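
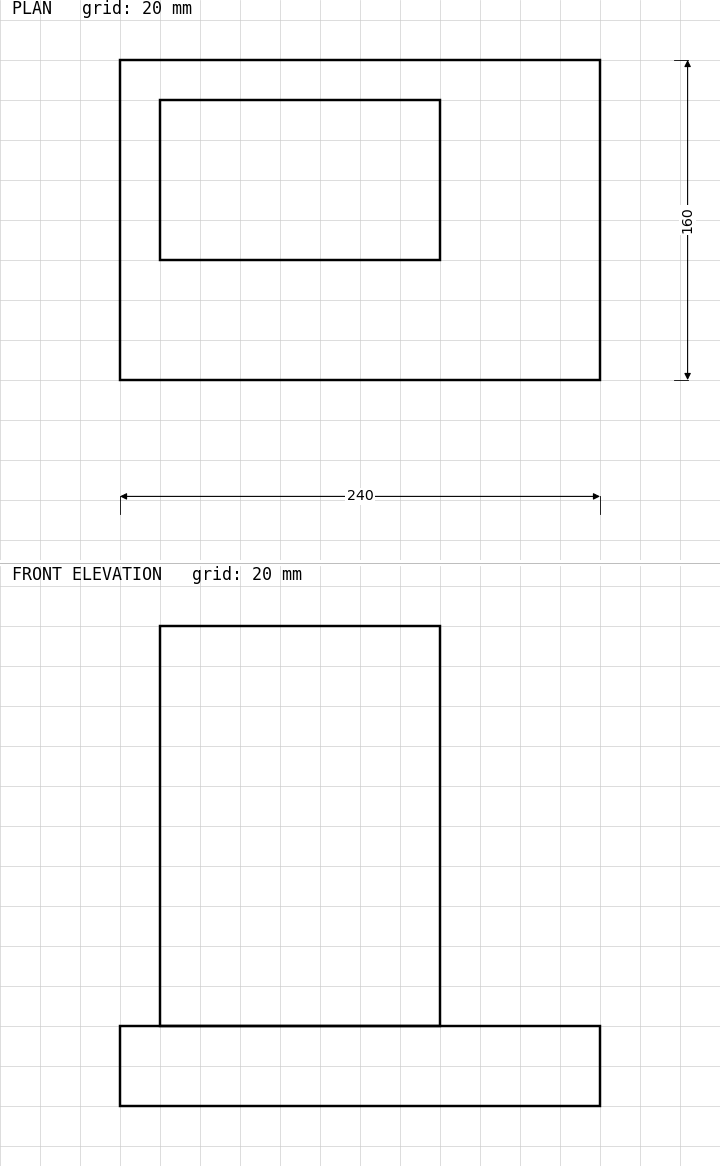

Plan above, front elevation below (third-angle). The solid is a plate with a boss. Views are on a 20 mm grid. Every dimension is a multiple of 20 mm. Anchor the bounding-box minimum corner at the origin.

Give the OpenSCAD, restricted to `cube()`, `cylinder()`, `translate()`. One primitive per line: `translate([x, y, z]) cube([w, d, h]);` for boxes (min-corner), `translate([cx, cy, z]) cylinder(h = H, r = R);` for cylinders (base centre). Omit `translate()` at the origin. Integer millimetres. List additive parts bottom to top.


cube([240, 160, 40]);
translate([20, 60, 40]) cube([140, 80, 200]);


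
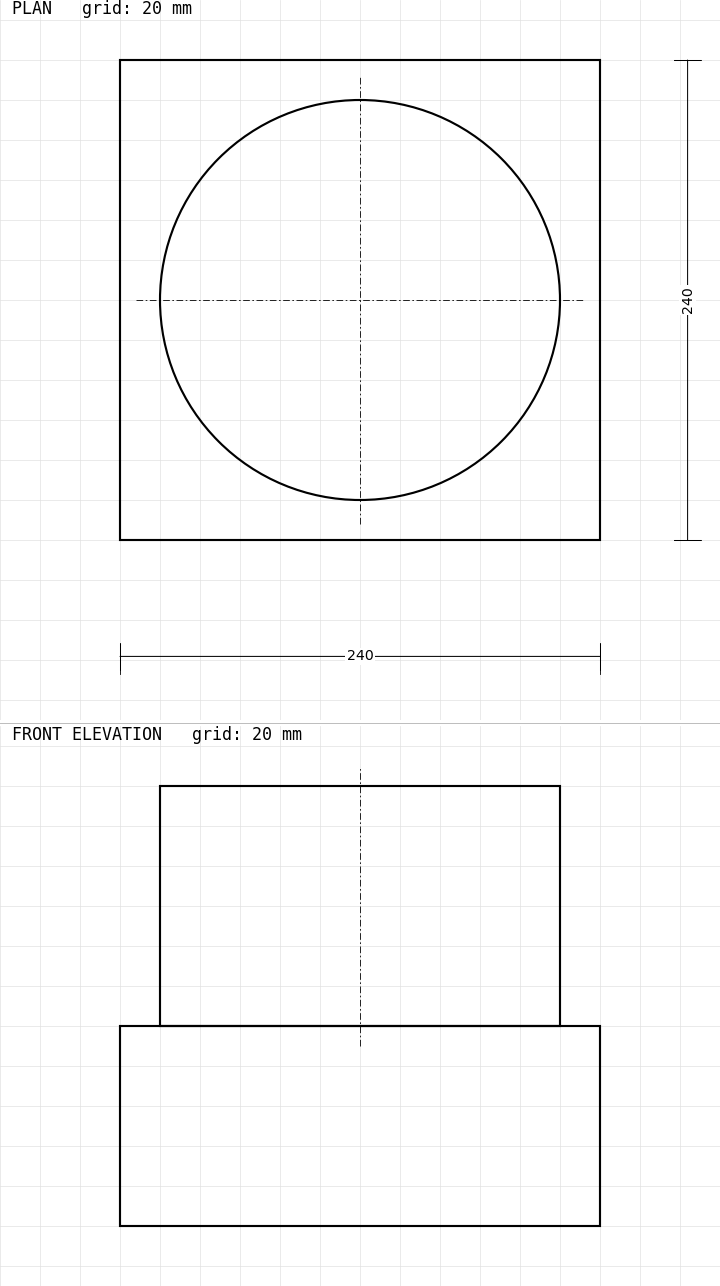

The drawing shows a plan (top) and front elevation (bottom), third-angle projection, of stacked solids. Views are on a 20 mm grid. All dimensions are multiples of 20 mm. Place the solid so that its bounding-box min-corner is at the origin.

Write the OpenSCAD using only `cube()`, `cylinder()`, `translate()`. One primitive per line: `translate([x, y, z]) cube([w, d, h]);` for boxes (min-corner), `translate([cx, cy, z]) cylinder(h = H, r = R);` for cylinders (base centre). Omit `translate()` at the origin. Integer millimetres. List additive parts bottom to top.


cube([240, 240, 100]);
translate([120, 120, 100]) cylinder(h = 120, r = 100);


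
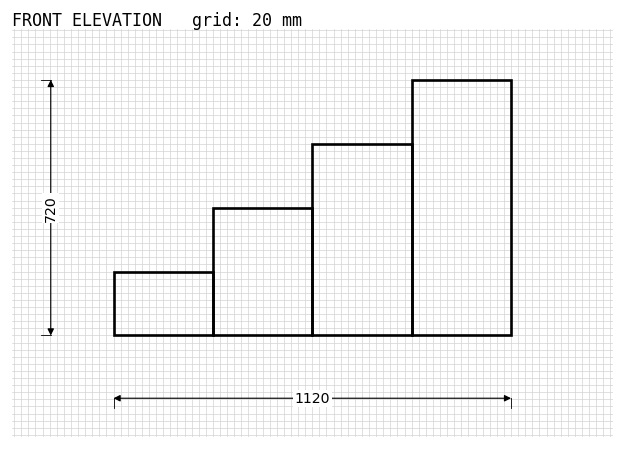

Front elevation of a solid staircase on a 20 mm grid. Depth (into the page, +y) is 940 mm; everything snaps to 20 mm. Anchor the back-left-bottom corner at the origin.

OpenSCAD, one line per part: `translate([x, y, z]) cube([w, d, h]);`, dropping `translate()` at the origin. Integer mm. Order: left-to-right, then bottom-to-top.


cube([280, 940, 180]);
translate([280, 0, 0]) cube([280, 940, 360]);
translate([560, 0, 0]) cube([280, 940, 540]);
translate([840, 0, 0]) cube([280, 940, 720]);


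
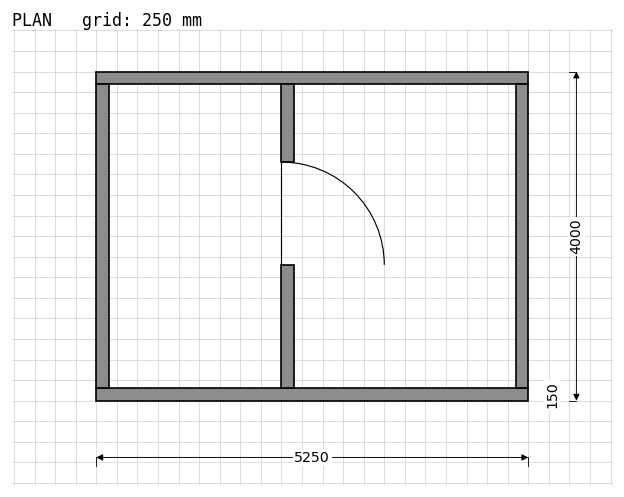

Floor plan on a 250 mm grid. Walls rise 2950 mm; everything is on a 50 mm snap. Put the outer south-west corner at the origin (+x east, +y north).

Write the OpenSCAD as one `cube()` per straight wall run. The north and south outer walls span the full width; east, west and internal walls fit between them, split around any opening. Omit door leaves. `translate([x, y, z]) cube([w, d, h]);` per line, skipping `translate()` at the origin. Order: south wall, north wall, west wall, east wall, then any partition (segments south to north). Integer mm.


cube([5250, 150, 2950]);
translate([0, 3850, 0]) cube([5250, 150, 2950]);
translate([0, 150, 0]) cube([150, 3700, 2950]);
translate([5100, 150, 0]) cube([150, 3700, 2950]);
translate([2250, 150, 0]) cube([150, 1500, 2950]);
translate([2250, 2900, 0]) cube([150, 950, 2950]);


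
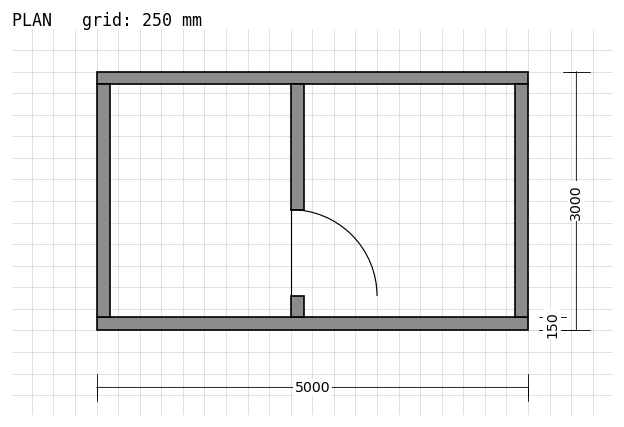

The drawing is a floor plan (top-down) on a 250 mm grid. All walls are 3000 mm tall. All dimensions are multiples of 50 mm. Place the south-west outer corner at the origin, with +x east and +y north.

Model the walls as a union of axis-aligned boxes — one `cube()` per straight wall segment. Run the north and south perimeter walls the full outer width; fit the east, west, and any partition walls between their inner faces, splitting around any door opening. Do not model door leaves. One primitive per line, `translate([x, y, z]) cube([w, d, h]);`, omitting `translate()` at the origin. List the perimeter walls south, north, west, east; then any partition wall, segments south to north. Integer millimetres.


cube([5000, 150, 3000]);
translate([0, 2850, 0]) cube([5000, 150, 3000]);
translate([0, 150, 0]) cube([150, 2700, 3000]);
translate([4850, 150, 0]) cube([150, 2700, 3000]);
translate([2250, 150, 0]) cube([150, 250, 3000]);
translate([2250, 1400, 0]) cube([150, 1450, 3000]);


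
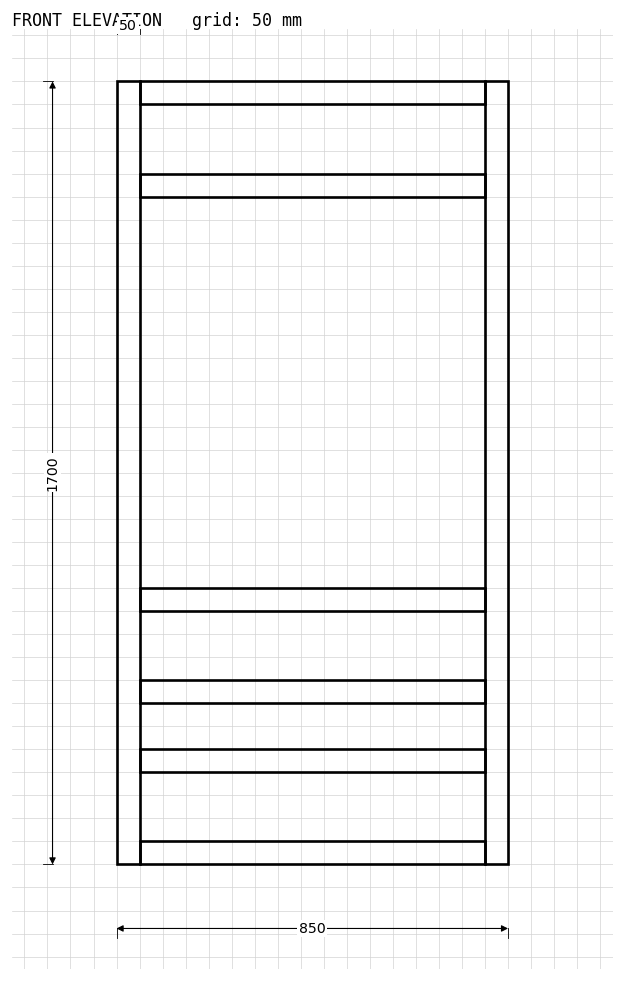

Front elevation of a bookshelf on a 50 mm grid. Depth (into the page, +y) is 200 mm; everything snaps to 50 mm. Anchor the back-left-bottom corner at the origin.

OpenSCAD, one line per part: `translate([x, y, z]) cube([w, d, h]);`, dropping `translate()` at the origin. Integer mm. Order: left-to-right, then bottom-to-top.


cube([50, 200, 1700]);
translate([50, 0, 0]) cube([750, 200, 50]);
translate([50, 0, 200]) cube([750, 200, 50]);
translate([50, 0, 350]) cube([750, 200, 50]);
translate([50, 0, 550]) cube([750, 200, 50]);
translate([50, 0, 1450]) cube([750, 200, 50]);
translate([50, 0, 1650]) cube([750, 200, 50]);
translate([800, 0, 0]) cube([50, 200, 1700]);


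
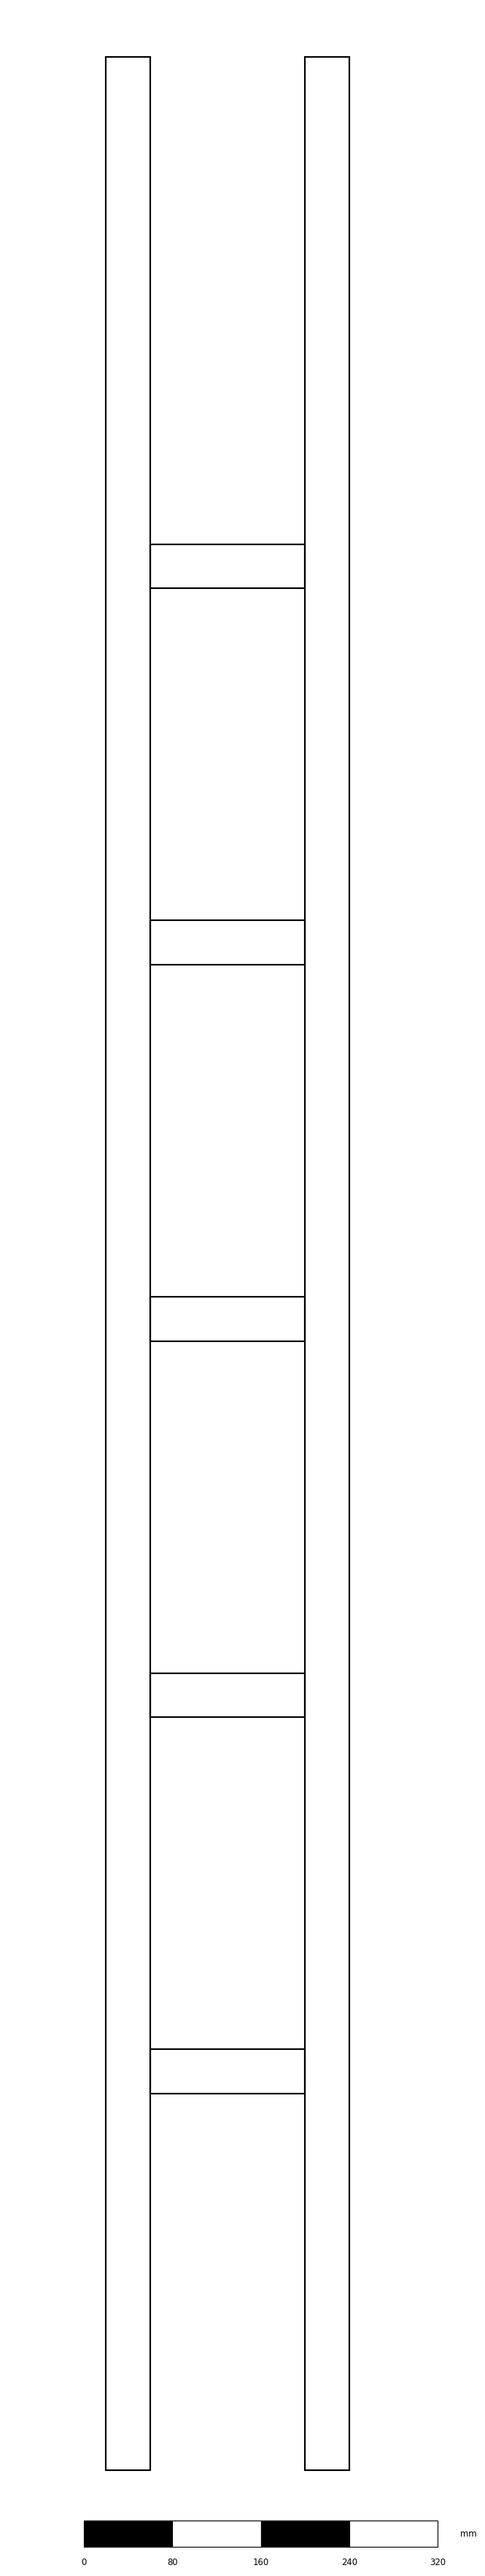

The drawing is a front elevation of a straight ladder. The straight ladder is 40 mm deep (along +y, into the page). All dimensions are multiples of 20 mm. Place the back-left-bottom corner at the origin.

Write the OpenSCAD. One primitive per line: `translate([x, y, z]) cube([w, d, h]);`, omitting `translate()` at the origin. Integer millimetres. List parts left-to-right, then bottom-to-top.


cube([40, 40, 2180]);
translate([40, 0, 340]) cube([140, 40, 40]);
translate([40, 0, 680]) cube([140, 40, 40]);
translate([40, 0, 1020]) cube([140, 40, 40]);
translate([40, 0, 1360]) cube([140, 40, 40]);
translate([40, 0, 1700]) cube([140, 40, 40]);
translate([180, 0, 0]) cube([40, 40, 2180]);


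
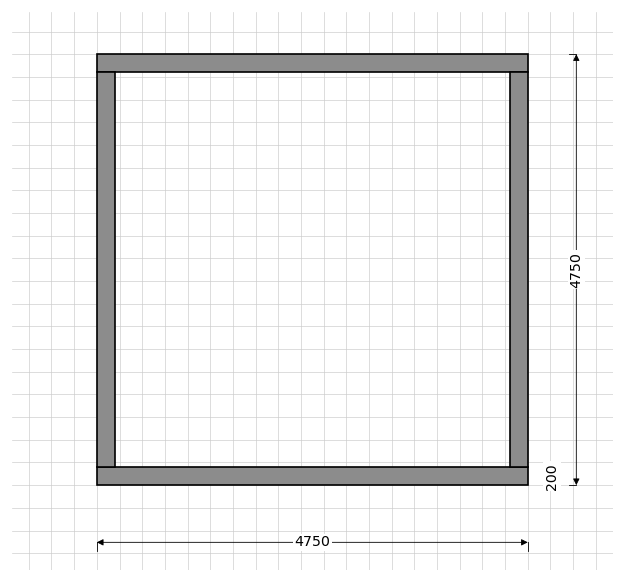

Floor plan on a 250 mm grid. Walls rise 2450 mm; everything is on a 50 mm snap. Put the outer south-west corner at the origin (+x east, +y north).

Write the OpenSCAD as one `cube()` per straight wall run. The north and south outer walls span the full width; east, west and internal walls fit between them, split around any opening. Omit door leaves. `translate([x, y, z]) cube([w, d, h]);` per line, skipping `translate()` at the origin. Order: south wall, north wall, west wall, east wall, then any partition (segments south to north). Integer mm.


cube([4750, 200, 2450]);
translate([0, 4550, 0]) cube([4750, 200, 2450]);
translate([0, 200, 0]) cube([200, 4350, 2450]);
translate([4550, 200, 0]) cube([200, 4350, 2450]);


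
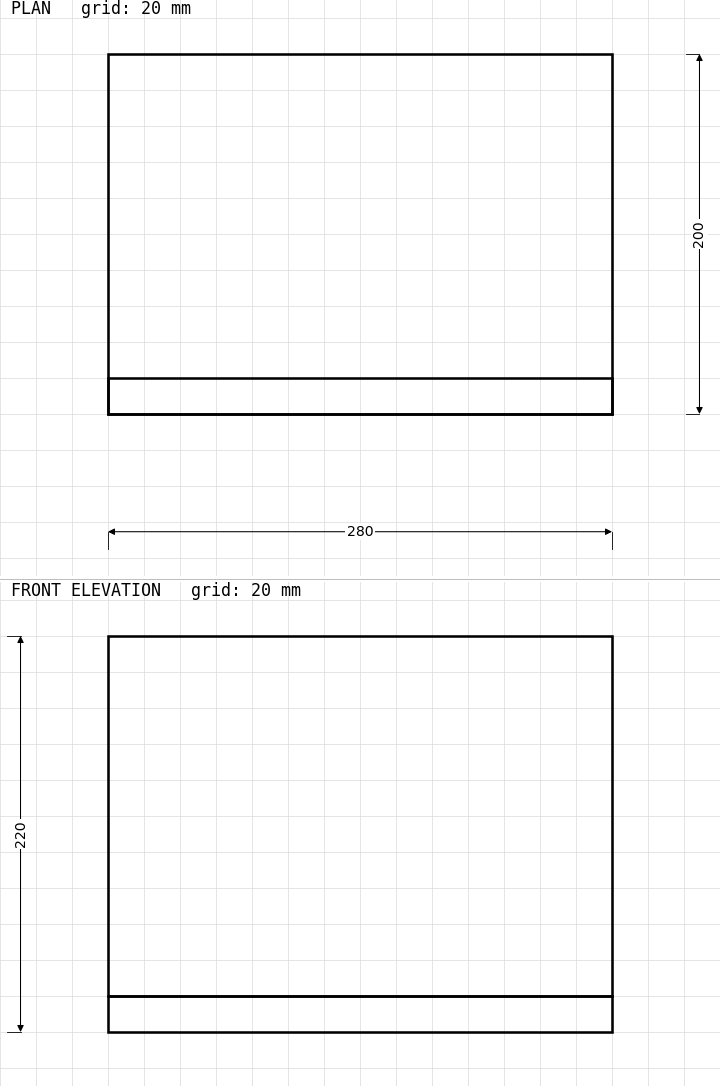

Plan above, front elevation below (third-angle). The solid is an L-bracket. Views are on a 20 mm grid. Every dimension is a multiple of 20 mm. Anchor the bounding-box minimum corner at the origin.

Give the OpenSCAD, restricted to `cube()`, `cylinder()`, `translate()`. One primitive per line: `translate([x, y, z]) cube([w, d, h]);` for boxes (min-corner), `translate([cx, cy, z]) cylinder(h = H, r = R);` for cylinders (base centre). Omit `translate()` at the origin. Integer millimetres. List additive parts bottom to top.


cube([280, 200, 20]);
translate([0, 0, 20]) cube([280, 20, 200]);


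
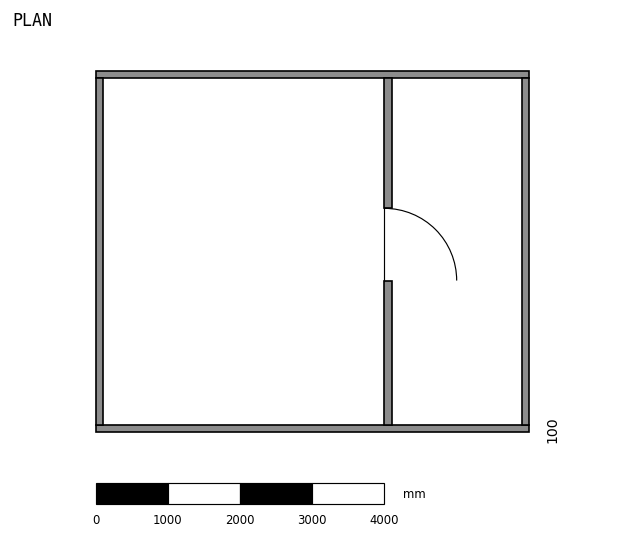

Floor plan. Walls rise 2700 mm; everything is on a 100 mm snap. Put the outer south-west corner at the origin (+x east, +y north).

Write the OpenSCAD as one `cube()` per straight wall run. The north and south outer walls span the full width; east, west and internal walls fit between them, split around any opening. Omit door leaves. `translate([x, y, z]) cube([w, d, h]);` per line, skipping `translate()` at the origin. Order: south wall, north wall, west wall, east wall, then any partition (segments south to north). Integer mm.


cube([6000, 100, 2700]);
translate([0, 4900, 0]) cube([6000, 100, 2700]);
translate([0, 100, 0]) cube([100, 4800, 2700]);
translate([5900, 100, 0]) cube([100, 4800, 2700]);
translate([4000, 100, 0]) cube([100, 2000, 2700]);
translate([4000, 3100, 0]) cube([100, 1800, 2700]);


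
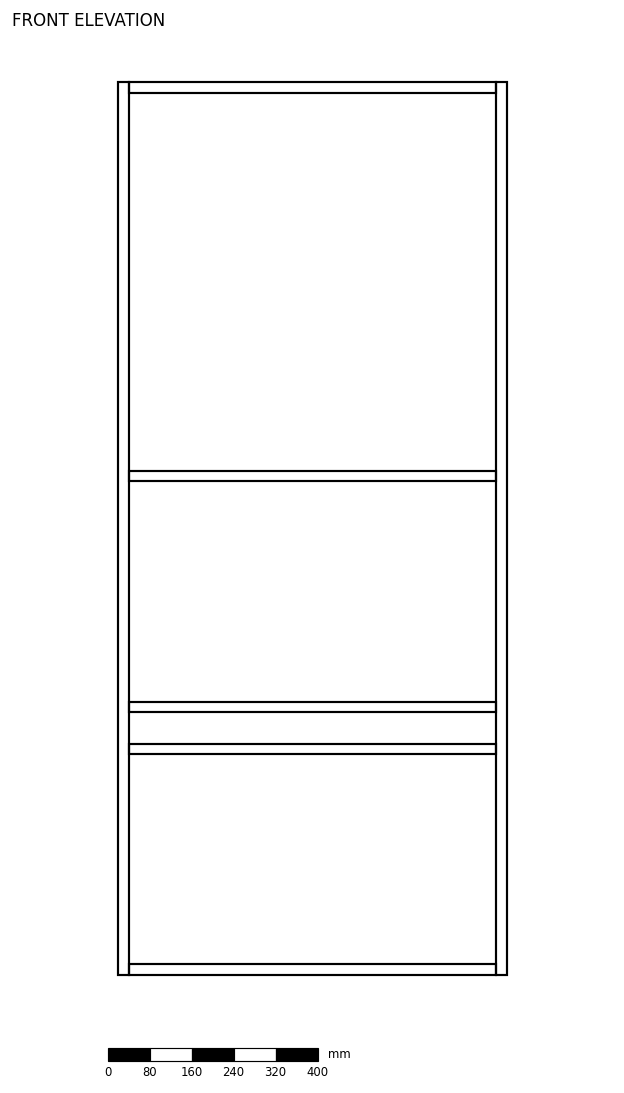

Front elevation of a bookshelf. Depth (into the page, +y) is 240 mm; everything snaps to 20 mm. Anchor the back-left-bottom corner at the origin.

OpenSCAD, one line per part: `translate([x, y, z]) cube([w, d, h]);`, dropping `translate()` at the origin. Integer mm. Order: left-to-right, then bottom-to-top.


cube([20, 240, 1700]);
translate([20, 0, 0]) cube([700, 240, 20]);
translate([20, 0, 420]) cube([700, 240, 20]);
translate([20, 0, 500]) cube([700, 240, 20]);
translate([20, 0, 940]) cube([700, 240, 20]);
translate([20, 0, 1680]) cube([700, 240, 20]);
translate([720, 0, 0]) cube([20, 240, 1700]);


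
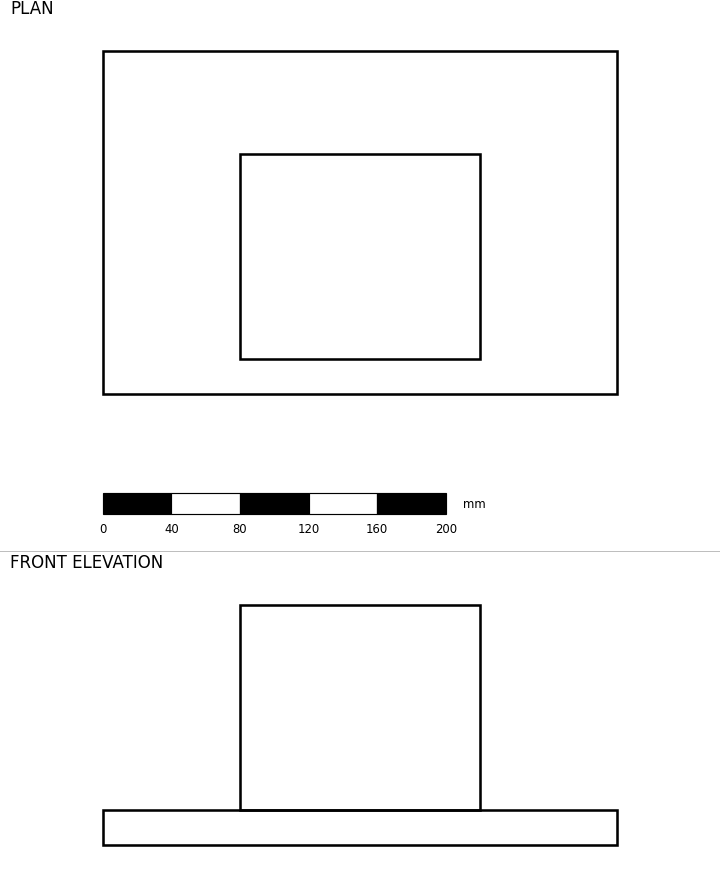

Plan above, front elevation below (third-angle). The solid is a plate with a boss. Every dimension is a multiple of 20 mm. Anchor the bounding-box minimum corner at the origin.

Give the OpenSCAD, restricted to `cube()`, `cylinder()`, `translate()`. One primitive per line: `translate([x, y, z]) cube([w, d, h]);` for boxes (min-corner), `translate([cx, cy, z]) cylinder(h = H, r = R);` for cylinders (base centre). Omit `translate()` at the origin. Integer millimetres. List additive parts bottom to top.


cube([300, 200, 20]);
translate([80, 20, 20]) cube([140, 120, 120]);


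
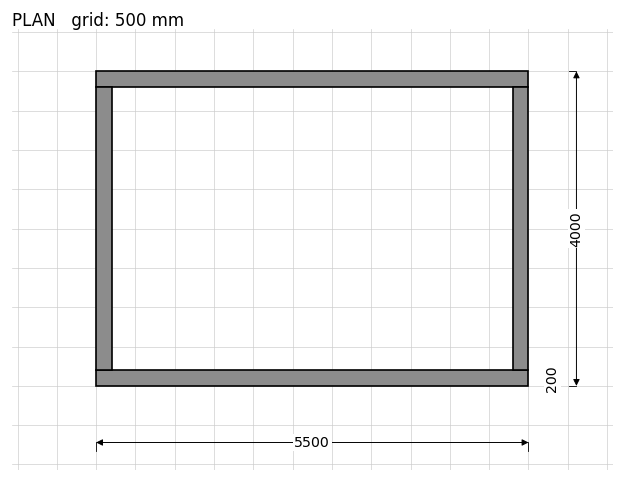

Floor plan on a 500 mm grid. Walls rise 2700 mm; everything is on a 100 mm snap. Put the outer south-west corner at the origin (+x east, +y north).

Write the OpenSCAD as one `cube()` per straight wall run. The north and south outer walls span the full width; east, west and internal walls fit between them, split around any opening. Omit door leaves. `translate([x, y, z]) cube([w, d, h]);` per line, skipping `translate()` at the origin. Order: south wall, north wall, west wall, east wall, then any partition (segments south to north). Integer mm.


cube([5500, 200, 2700]);
translate([0, 3800, 0]) cube([5500, 200, 2700]);
translate([0, 200, 0]) cube([200, 3600, 2700]);
translate([5300, 200, 0]) cube([200, 3600, 2700]);


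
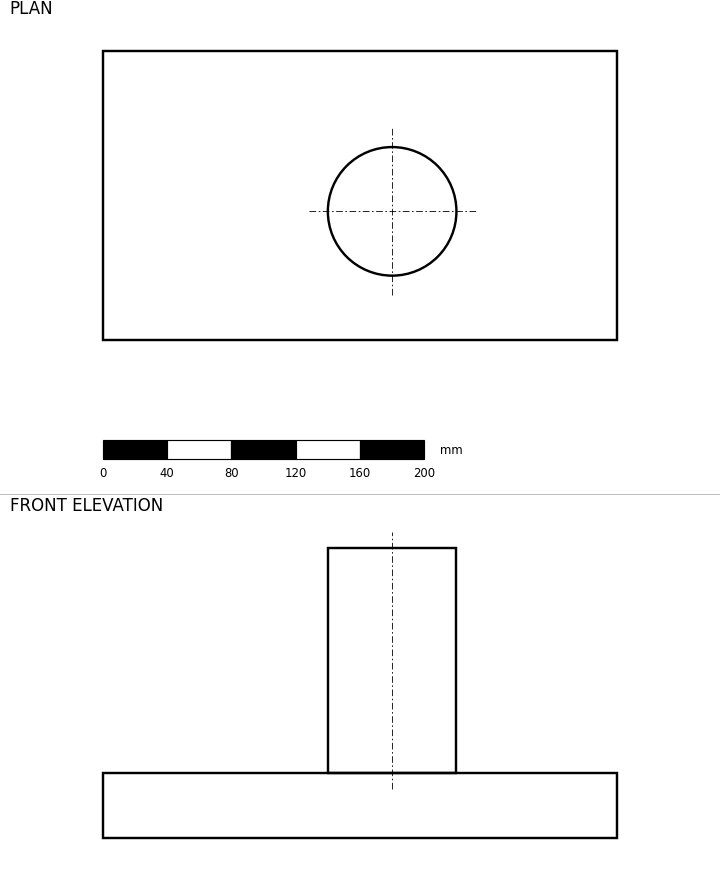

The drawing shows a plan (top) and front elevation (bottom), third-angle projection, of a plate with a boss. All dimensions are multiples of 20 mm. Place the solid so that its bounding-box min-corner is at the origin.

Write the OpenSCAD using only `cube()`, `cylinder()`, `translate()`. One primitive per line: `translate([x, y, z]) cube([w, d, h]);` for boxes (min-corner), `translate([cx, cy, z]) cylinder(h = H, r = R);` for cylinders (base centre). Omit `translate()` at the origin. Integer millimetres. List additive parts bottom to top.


cube([320, 180, 40]);
translate([180, 80, 40]) cylinder(h = 140, r = 40);


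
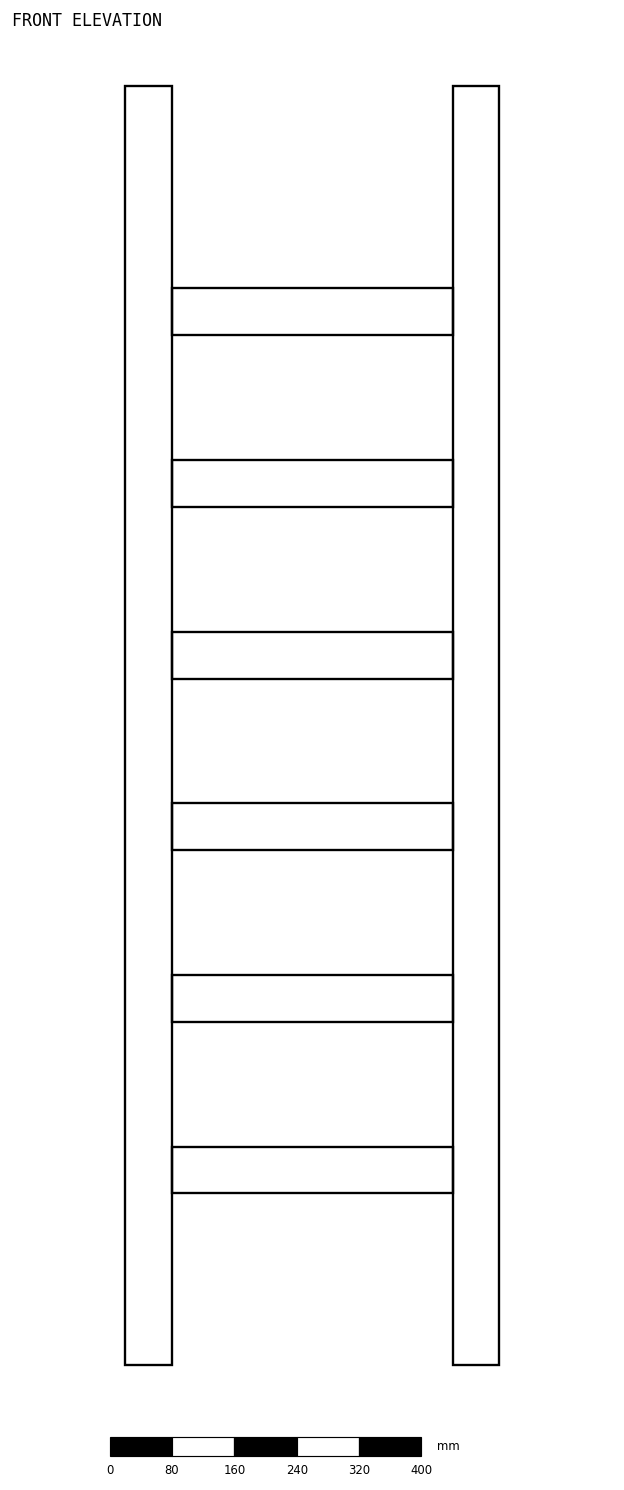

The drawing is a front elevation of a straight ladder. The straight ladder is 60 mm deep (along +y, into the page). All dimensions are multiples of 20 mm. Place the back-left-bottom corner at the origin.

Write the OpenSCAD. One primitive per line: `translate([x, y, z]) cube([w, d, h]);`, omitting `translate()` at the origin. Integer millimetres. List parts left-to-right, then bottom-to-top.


cube([60, 60, 1640]);
translate([60, 0, 220]) cube([360, 60, 60]);
translate([60, 0, 440]) cube([360, 60, 60]);
translate([60, 0, 660]) cube([360, 60, 60]);
translate([60, 0, 880]) cube([360, 60, 60]);
translate([60, 0, 1100]) cube([360, 60, 60]);
translate([60, 0, 1320]) cube([360, 60, 60]);
translate([420, 0, 0]) cube([60, 60, 1640]);


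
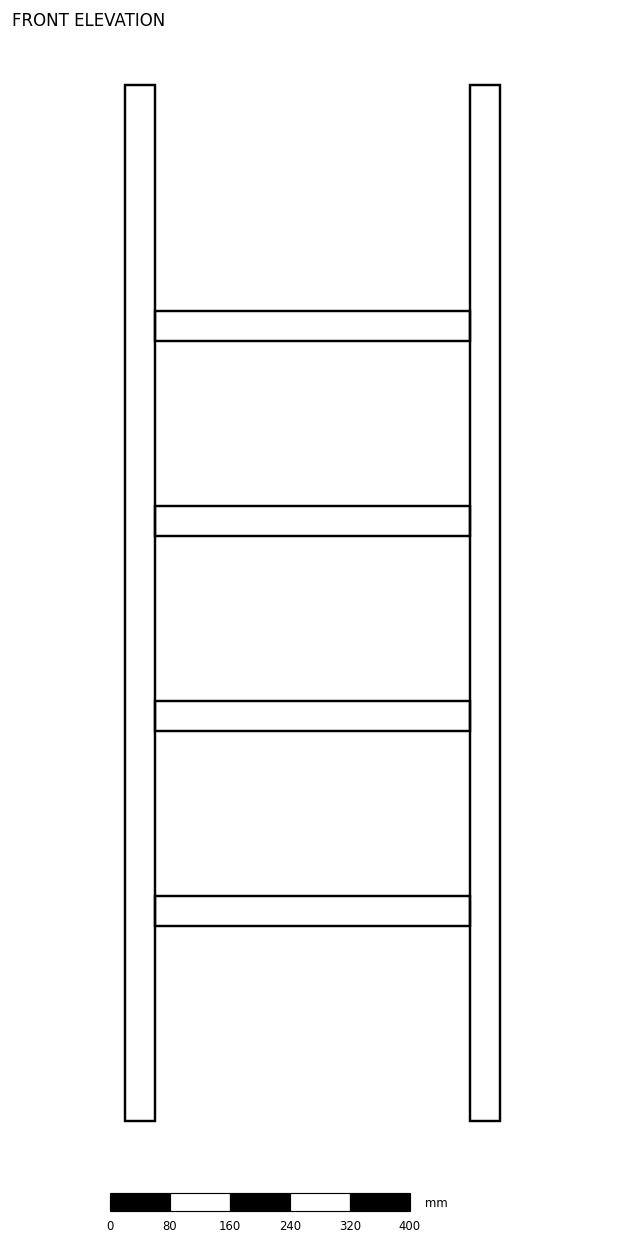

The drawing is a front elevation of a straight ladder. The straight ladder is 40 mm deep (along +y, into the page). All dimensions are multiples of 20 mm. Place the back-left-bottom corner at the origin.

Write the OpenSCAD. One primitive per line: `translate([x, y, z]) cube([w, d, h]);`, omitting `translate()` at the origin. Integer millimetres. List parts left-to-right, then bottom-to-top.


cube([40, 40, 1380]);
translate([40, 0, 260]) cube([420, 40, 40]);
translate([40, 0, 520]) cube([420, 40, 40]);
translate([40, 0, 780]) cube([420, 40, 40]);
translate([40, 0, 1040]) cube([420, 40, 40]);
translate([460, 0, 0]) cube([40, 40, 1380]);


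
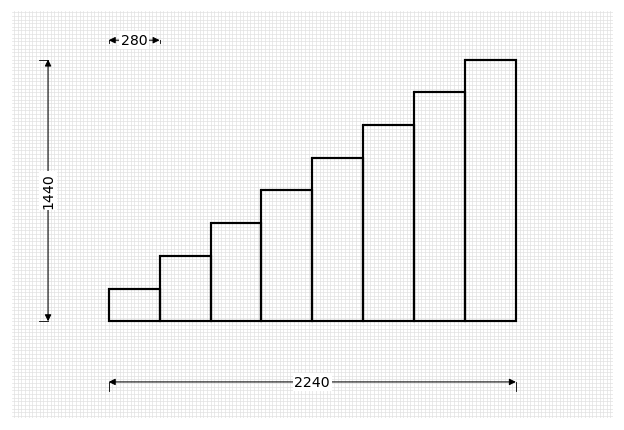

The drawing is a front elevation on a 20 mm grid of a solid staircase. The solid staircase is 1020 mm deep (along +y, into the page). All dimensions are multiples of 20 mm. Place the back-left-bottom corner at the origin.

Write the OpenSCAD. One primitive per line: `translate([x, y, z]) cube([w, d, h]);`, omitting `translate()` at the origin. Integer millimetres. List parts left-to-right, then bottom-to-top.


cube([280, 1020, 180]);
translate([280, 0, 0]) cube([280, 1020, 360]);
translate([560, 0, 0]) cube([280, 1020, 540]);
translate([840, 0, 0]) cube([280, 1020, 720]);
translate([1120, 0, 0]) cube([280, 1020, 900]);
translate([1400, 0, 0]) cube([280, 1020, 1080]);
translate([1680, 0, 0]) cube([280, 1020, 1260]);
translate([1960, 0, 0]) cube([280, 1020, 1440]);


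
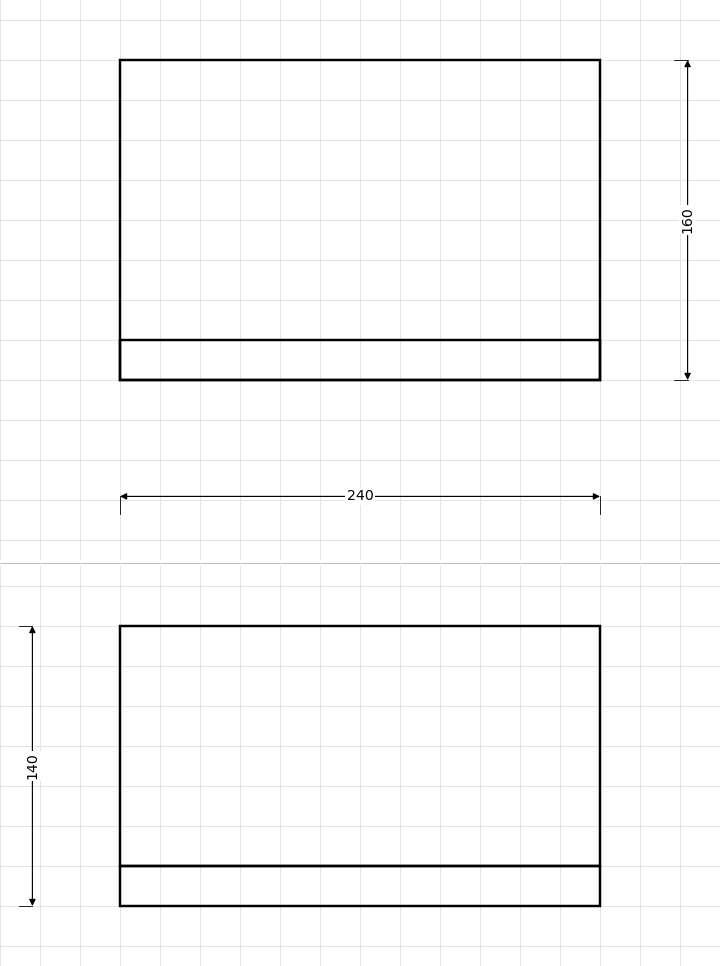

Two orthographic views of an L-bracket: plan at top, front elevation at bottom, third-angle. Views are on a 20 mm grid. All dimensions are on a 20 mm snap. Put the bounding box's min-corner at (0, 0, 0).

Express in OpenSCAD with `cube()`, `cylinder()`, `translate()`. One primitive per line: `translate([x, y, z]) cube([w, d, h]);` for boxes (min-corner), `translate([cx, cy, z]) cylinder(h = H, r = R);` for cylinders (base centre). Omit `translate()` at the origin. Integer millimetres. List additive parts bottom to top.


cube([240, 160, 20]);
translate([0, 0, 20]) cube([240, 20, 120]);


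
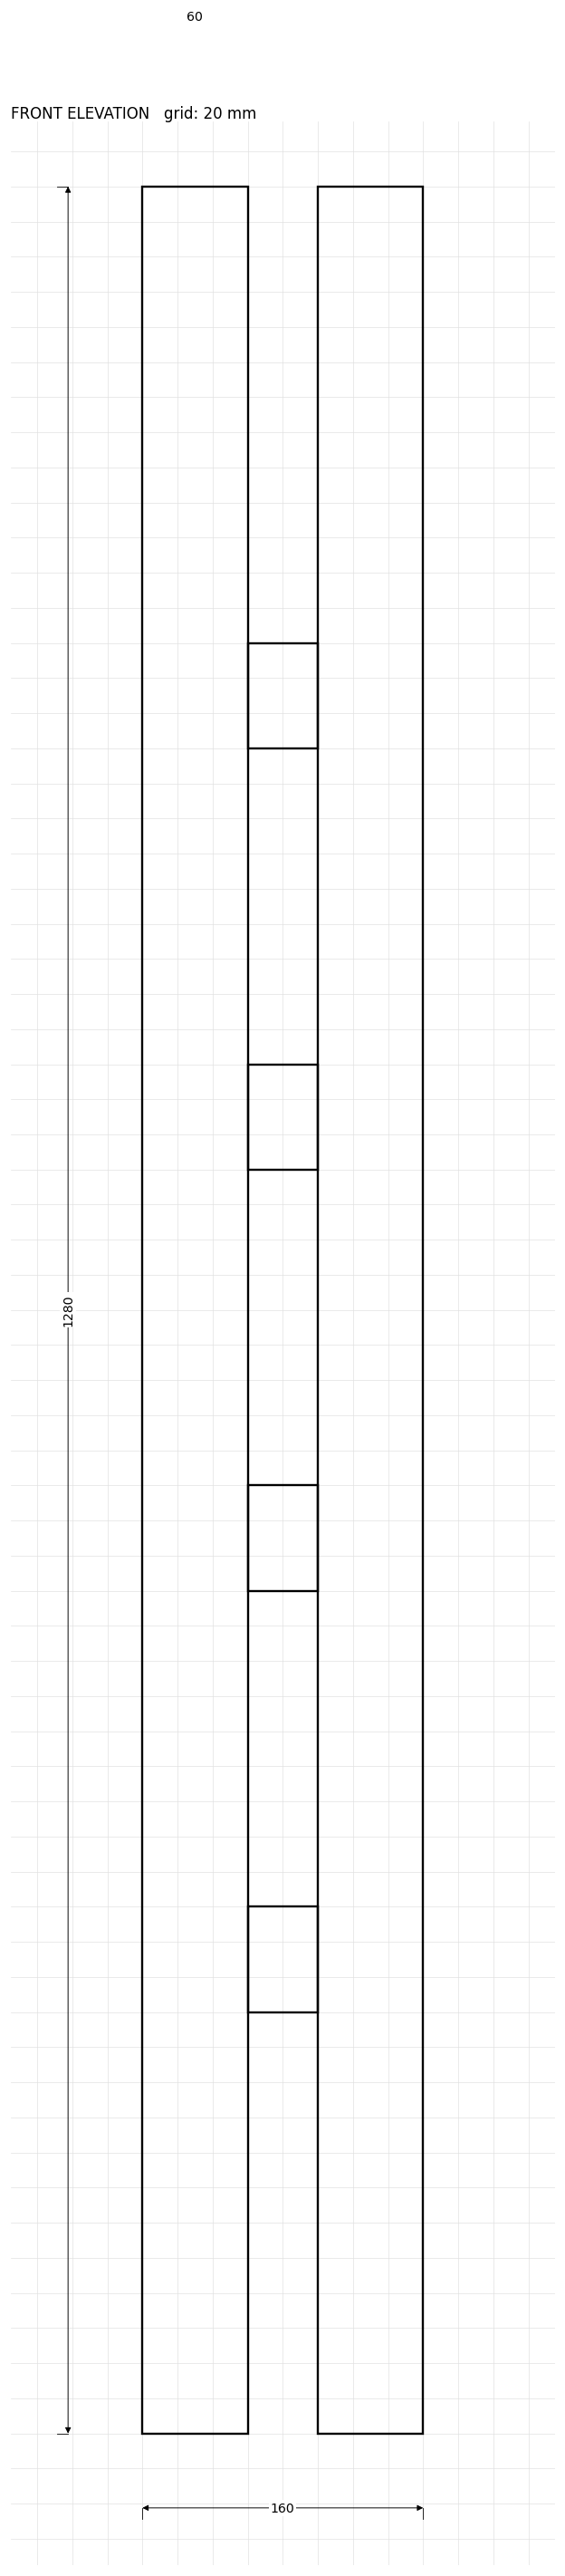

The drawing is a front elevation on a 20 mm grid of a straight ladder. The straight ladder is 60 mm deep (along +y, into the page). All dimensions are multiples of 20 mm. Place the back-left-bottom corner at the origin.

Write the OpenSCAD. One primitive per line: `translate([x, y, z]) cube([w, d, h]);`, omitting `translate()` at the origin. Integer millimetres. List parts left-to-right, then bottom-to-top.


cube([60, 60, 1280]);
translate([60, 0, 240]) cube([40, 60, 60]);
translate([60, 0, 480]) cube([40, 60, 60]);
translate([60, 0, 720]) cube([40, 60, 60]);
translate([60, 0, 960]) cube([40, 60, 60]);
translate([100, 0, 0]) cube([60, 60, 1280]);


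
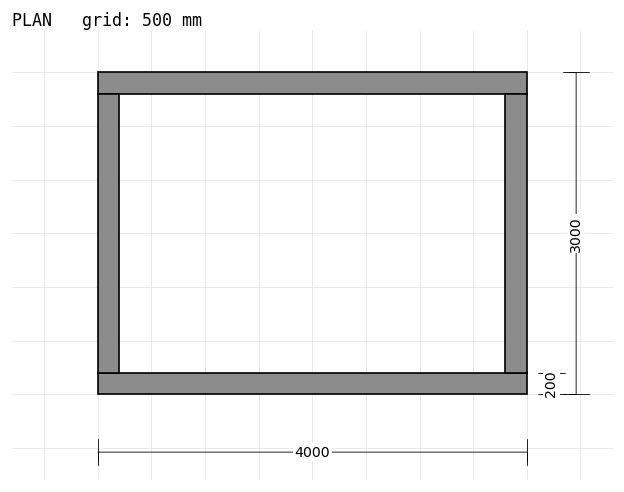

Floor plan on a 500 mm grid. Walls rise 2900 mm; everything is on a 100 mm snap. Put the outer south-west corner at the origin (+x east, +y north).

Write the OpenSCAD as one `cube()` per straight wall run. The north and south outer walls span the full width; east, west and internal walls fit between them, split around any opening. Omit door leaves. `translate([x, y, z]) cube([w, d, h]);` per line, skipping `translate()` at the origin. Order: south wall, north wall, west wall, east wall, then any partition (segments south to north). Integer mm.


cube([4000, 200, 2900]);
translate([0, 2800, 0]) cube([4000, 200, 2900]);
translate([0, 200, 0]) cube([200, 2600, 2900]);
translate([3800, 200, 0]) cube([200, 2600, 2900]);


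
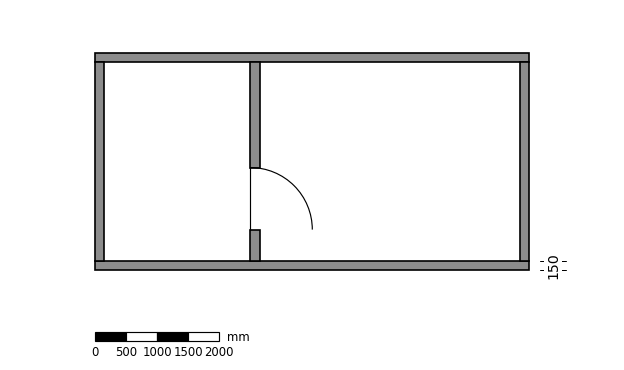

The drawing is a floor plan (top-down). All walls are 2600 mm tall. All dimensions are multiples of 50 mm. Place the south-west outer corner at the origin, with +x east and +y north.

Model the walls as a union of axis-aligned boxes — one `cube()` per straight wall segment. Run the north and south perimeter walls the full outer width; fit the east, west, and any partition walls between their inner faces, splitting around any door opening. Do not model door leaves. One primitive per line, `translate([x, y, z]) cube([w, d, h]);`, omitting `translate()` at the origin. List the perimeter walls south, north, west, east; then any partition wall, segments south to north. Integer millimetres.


cube([7000, 150, 2600]);
translate([0, 3350, 0]) cube([7000, 150, 2600]);
translate([0, 150, 0]) cube([150, 3200, 2600]);
translate([6850, 150, 0]) cube([150, 3200, 2600]);
translate([2500, 150, 0]) cube([150, 500, 2600]);
translate([2500, 1650, 0]) cube([150, 1700, 2600]);


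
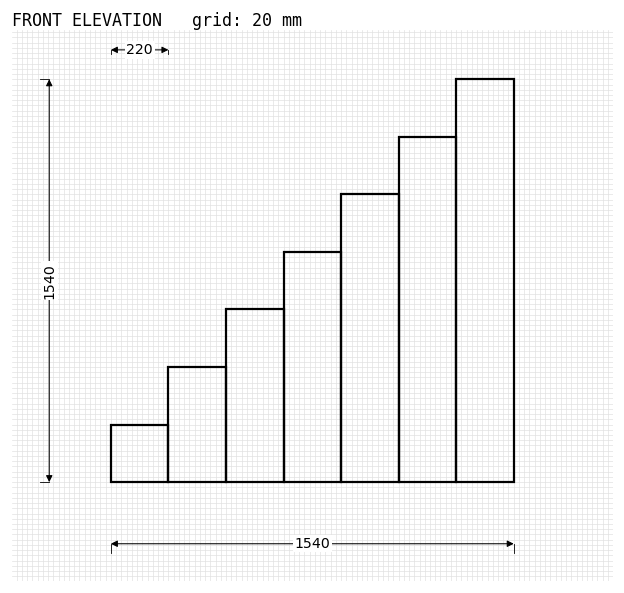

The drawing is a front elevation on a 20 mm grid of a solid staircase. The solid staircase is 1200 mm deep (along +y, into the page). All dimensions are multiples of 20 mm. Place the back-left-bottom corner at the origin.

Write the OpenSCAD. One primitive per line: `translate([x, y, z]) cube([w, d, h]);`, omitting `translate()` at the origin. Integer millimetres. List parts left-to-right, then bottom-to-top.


cube([220, 1200, 220]);
translate([220, 0, 0]) cube([220, 1200, 440]);
translate([440, 0, 0]) cube([220, 1200, 660]);
translate([660, 0, 0]) cube([220, 1200, 880]);
translate([880, 0, 0]) cube([220, 1200, 1100]);
translate([1100, 0, 0]) cube([220, 1200, 1320]);
translate([1320, 0, 0]) cube([220, 1200, 1540]);


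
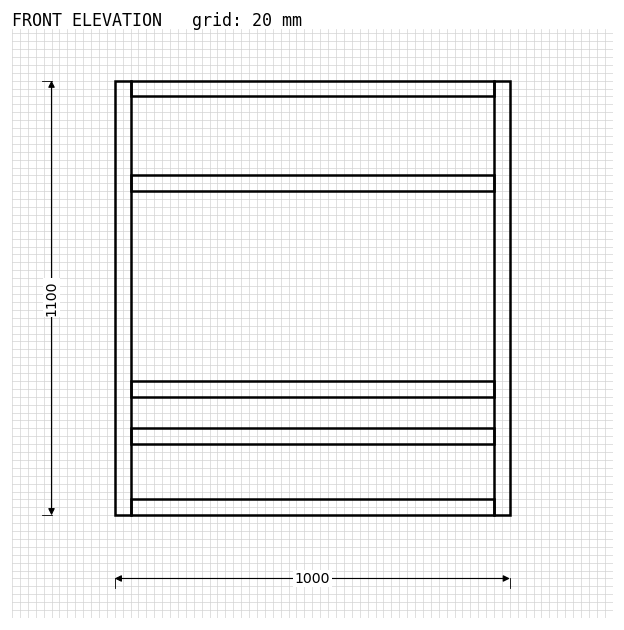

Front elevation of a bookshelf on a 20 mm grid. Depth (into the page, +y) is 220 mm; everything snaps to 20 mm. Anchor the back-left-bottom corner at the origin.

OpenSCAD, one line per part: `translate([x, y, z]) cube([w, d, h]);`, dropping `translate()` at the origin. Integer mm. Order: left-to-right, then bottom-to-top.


cube([40, 220, 1100]);
translate([40, 0, 0]) cube([920, 220, 40]);
translate([40, 0, 180]) cube([920, 220, 40]);
translate([40, 0, 300]) cube([920, 220, 40]);
translate([40, 0, 820]) cube([920, 220, 40]);
translate([40, 0, 1060]) cube([920, 220, 40]);
translate([960, 0, 0]) cube([40, 220, 1100]);


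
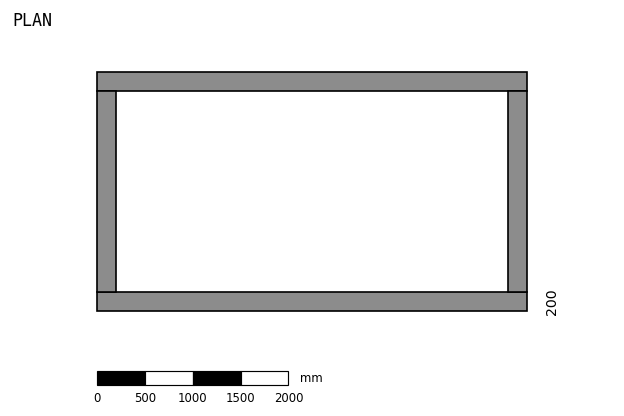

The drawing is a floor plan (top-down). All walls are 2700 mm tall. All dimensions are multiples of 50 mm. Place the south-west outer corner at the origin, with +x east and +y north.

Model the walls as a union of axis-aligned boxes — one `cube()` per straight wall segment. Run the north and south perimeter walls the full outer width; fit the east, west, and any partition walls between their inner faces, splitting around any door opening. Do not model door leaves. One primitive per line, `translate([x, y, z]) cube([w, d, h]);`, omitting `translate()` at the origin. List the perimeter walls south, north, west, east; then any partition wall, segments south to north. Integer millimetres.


cube([4500, 200, 2700]);
translate([0, 2300, 0]) cube([4500, 200, 2700]);
translate([0, 200, 0]) cube([200, 2100, 2700]);
translate([4300, 200, 0]) cube([200, 2100, 2700]);


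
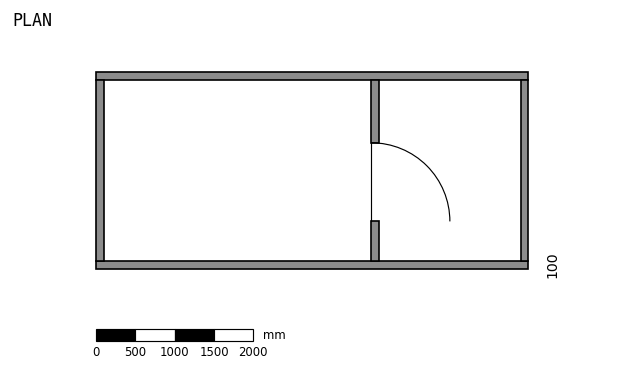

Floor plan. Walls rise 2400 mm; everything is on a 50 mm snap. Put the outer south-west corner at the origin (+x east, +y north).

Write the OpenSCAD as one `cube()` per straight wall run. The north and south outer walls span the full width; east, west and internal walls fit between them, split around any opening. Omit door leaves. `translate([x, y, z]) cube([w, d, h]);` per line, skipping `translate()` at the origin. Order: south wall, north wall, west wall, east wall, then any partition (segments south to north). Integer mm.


cube([5500, 100, 2400]);
translate([0, 2400, 0]) cube([5500, 100, 2400]);
translate([0, 100, 0]) cube([100, 2300, 2400]);
translate([5400, 100, 0]) cube([100, 2300, 2400]);
translate([3500, 100, 0]) cube([100, 500, 2400]);
translate([3500, 1600, 0]) cube([100, 800, 2400]);


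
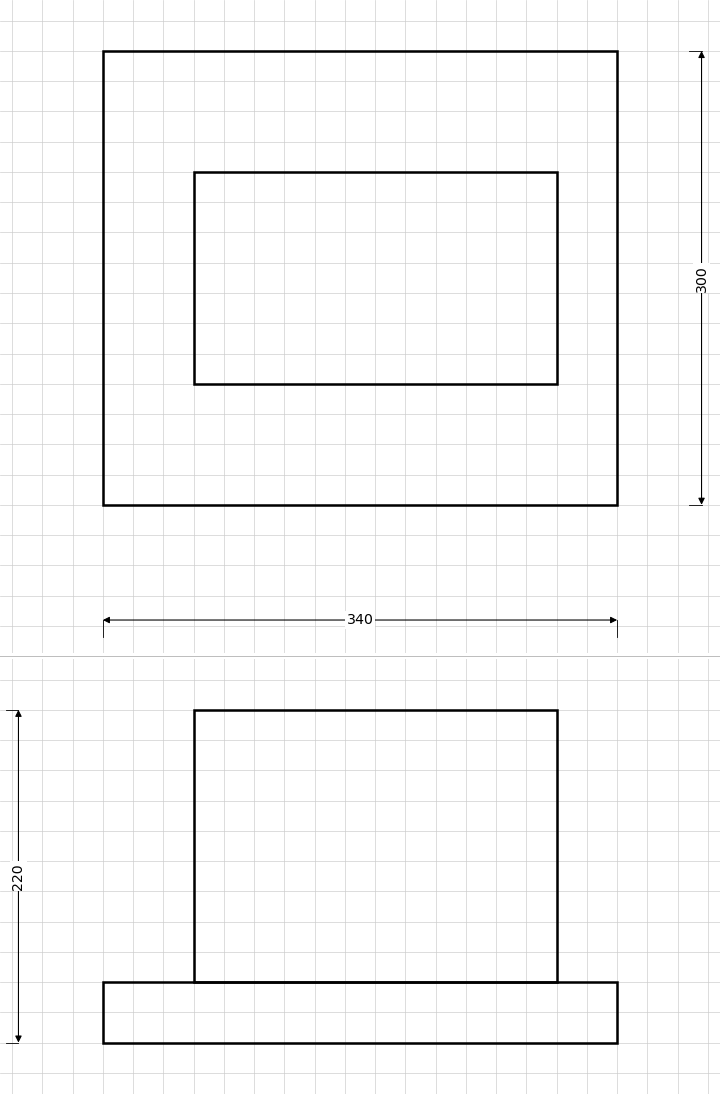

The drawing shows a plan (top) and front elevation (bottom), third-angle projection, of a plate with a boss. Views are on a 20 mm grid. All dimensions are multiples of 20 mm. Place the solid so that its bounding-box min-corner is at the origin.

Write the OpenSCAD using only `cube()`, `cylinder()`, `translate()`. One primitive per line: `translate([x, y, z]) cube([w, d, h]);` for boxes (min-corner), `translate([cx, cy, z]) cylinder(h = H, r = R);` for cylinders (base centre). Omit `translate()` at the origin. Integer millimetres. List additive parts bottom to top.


cube([340, 300, 40]);
translate([60, 80, 40]) cube([240, 140, 180]);


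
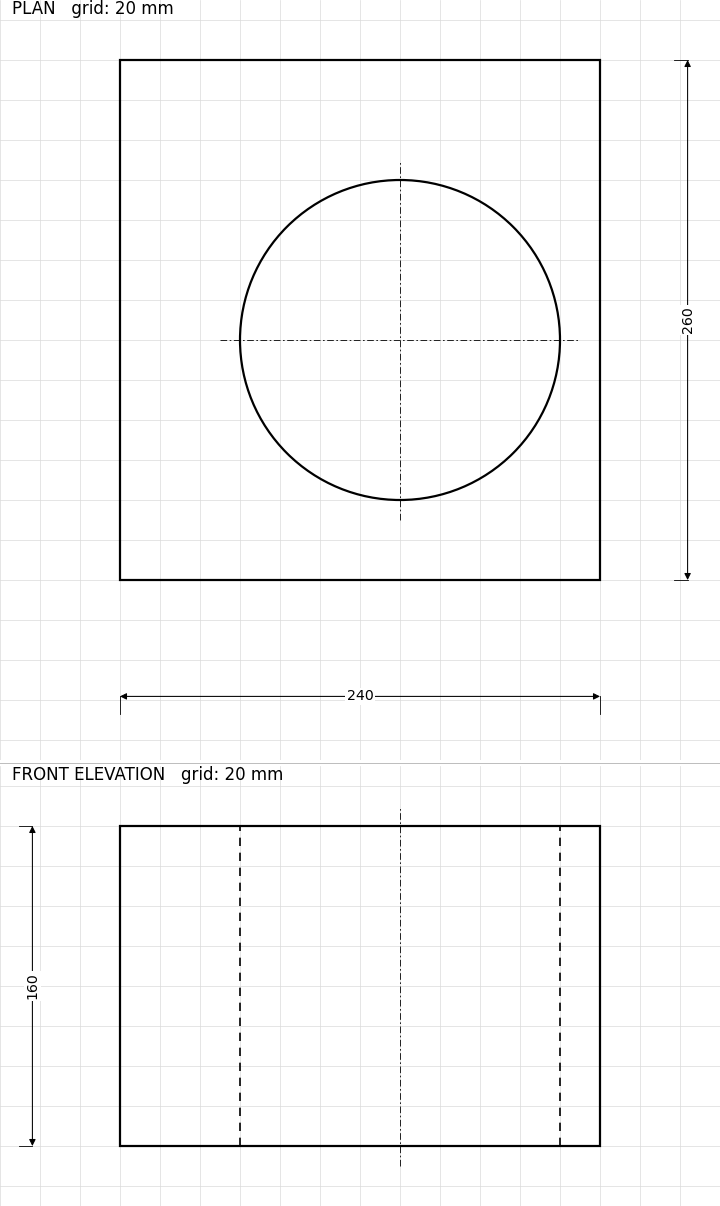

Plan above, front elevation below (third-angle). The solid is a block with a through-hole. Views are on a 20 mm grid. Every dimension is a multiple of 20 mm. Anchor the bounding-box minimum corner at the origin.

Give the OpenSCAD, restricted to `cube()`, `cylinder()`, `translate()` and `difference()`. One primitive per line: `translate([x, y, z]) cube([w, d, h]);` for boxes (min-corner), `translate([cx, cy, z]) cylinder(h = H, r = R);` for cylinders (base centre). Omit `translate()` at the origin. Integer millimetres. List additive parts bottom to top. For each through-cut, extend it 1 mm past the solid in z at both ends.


difference() {
  cube([240, 260, 160]);
  translate([140, 120, -1]) cylinder(h = 162, r = 80);
}


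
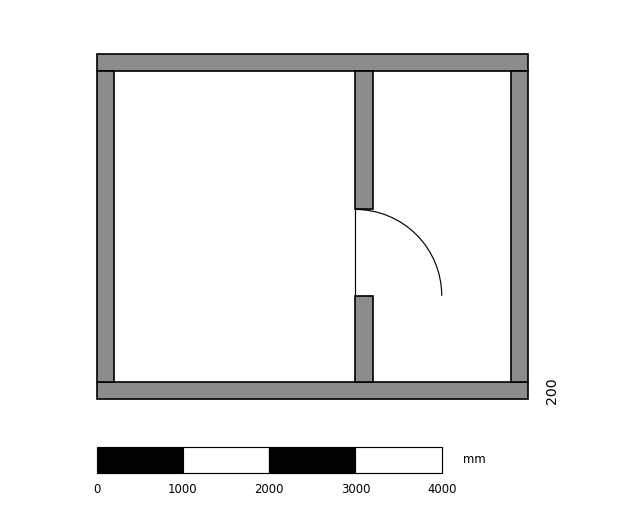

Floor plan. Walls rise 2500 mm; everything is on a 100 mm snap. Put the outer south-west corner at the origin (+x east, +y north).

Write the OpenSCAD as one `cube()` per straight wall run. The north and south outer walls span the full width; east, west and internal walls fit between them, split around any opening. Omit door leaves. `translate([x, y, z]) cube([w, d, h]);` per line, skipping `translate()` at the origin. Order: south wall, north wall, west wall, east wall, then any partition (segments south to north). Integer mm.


cube([5000, 200, 2500]);
translate([0, 3800, 0]) cube([5000, 200, 2500]);
translate([0, 200, 0]) cube([200, 3600, 2500]);
translate([4800, 200, 0]) cube([200, 3600, 2500]);
translate([3000, 200, 0]) cube([200, 1000, 2500]);
translate([3000, 2200, 0]) cube([200, 1600, 2500]);


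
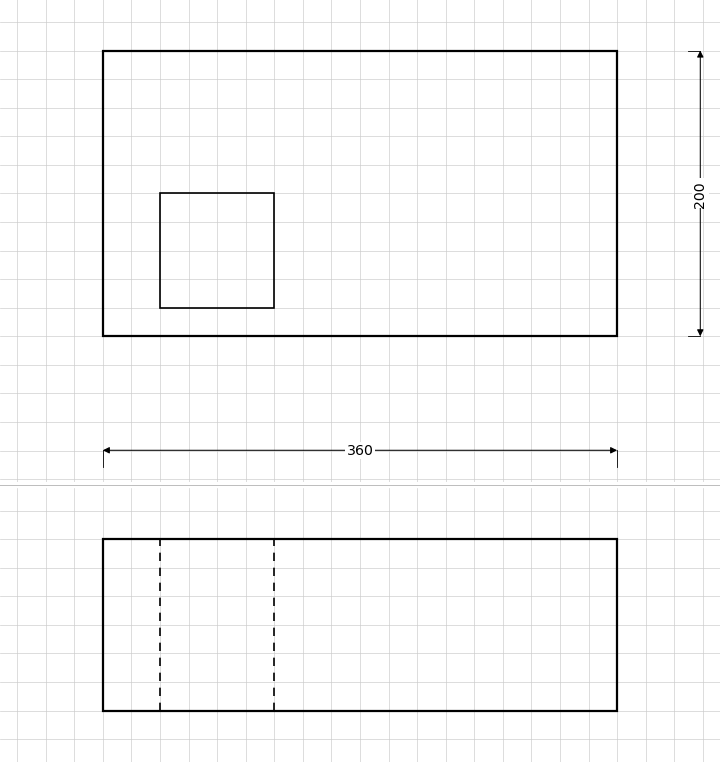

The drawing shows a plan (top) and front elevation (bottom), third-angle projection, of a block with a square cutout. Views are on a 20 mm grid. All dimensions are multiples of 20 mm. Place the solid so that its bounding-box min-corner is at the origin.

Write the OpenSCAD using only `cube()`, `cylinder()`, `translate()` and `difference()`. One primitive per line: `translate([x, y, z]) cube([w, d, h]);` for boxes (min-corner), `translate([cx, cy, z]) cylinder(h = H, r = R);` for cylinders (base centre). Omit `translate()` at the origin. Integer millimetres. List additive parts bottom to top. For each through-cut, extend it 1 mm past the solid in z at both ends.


difference() {
  cube([360, 200, 120]);
  translate([40, 20, -1]) cube([80, 80, 122]);
}


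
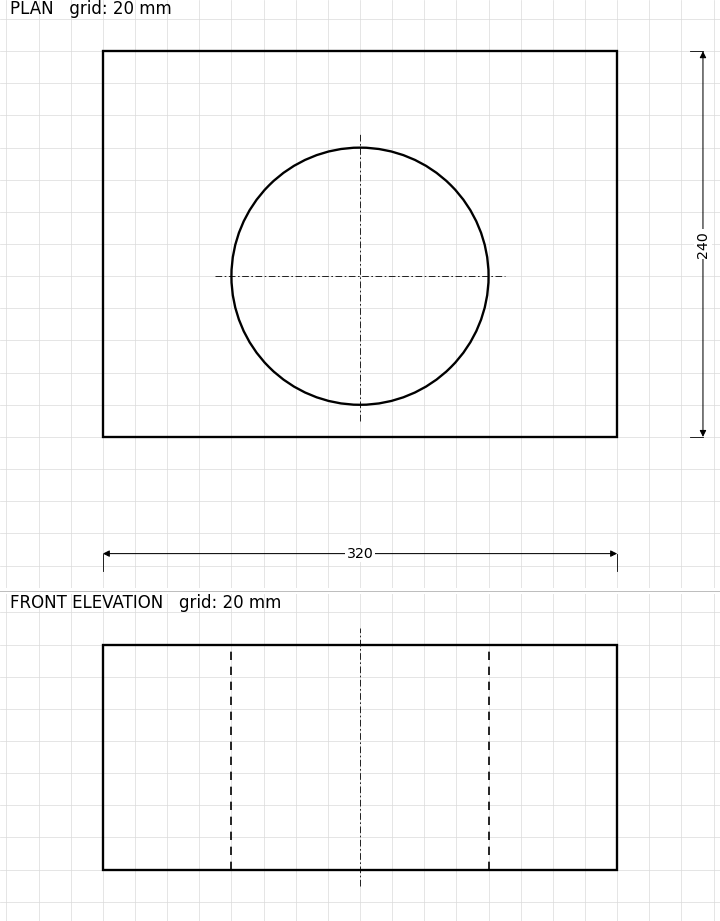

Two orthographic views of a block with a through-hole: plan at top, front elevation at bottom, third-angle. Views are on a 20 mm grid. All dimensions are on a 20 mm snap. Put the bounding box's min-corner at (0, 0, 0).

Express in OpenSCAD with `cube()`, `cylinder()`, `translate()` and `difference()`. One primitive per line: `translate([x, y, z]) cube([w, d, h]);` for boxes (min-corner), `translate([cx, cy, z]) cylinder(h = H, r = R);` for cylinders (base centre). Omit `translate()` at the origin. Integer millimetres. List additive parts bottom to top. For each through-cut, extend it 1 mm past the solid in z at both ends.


difference() {
  cube([320, 240, 140]);
  translate([160, 100, -1]) cylinder(h = 142, r = 80);
}


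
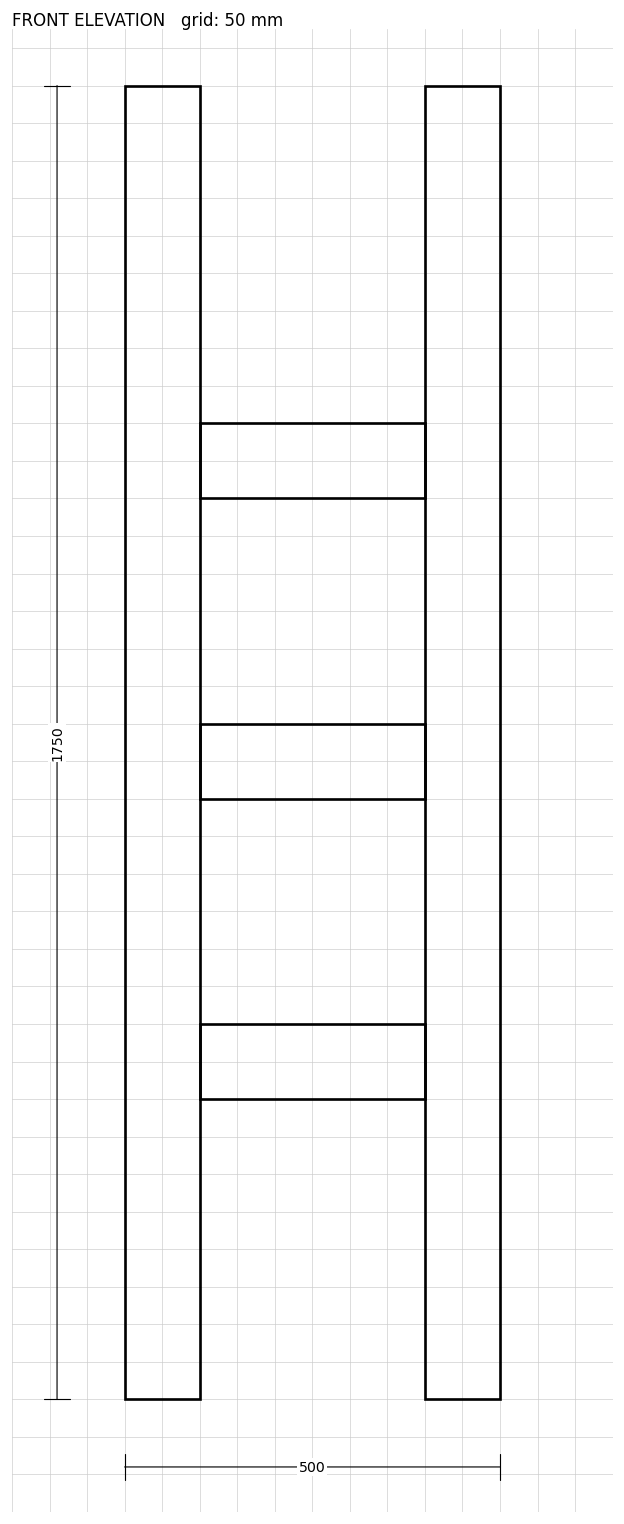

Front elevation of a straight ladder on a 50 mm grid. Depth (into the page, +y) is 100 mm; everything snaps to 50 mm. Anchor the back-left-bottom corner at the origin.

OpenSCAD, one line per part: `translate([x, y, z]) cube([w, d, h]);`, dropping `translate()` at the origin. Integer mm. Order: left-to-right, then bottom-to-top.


cube([100, 100, 1750]);
translate([100, 0, 400]) cube([300, 100, 100]);
translate([100, 0, 800]) cube([300, 100, 100]);
translate([100, 0, 1200]) cube([300, 100, 100]);
translate([400, 0, 0]) cube([100, 100, 1750]);


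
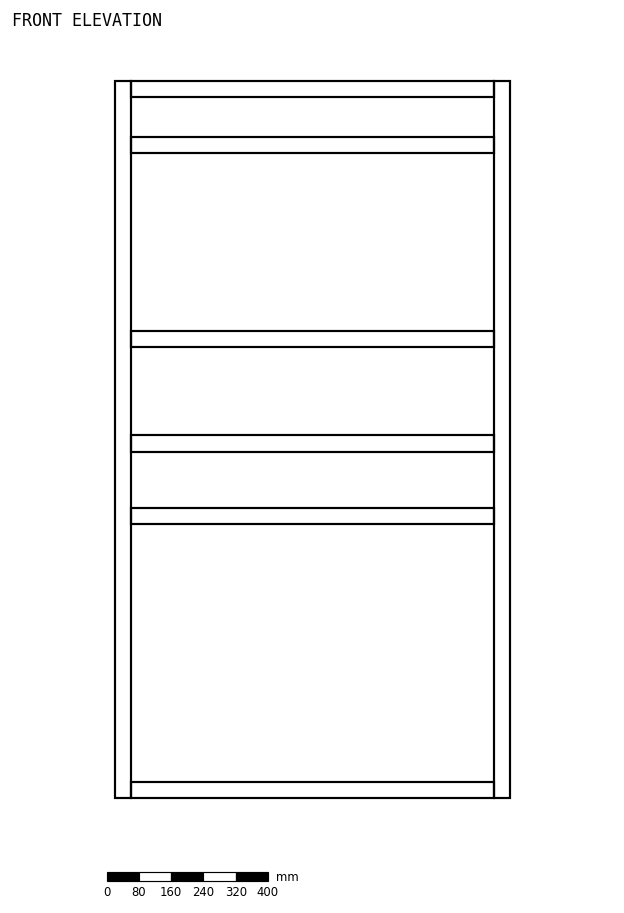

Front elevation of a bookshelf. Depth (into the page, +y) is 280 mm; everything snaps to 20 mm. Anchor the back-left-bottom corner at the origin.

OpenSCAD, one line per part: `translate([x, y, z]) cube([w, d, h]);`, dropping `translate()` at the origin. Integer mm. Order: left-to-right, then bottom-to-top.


cube([40, 280, 1780]);
translate([40, 0, 0]) cube([900, 280, 40]);
translate([40, 0, 680]) cube([900, 280, 40]);
translate([40, 0, 860]) cube([900, 280, 40]);
translate([40, 0, 1120]) cube([900, 280, 40]);
translate([40, 0, 1600]) cube([900, 280, 40]);
translate([40, 0, 1740]) cube([900, 280, 40]);
translate([940, 0, 0]) cube([40, 280, 1780]);


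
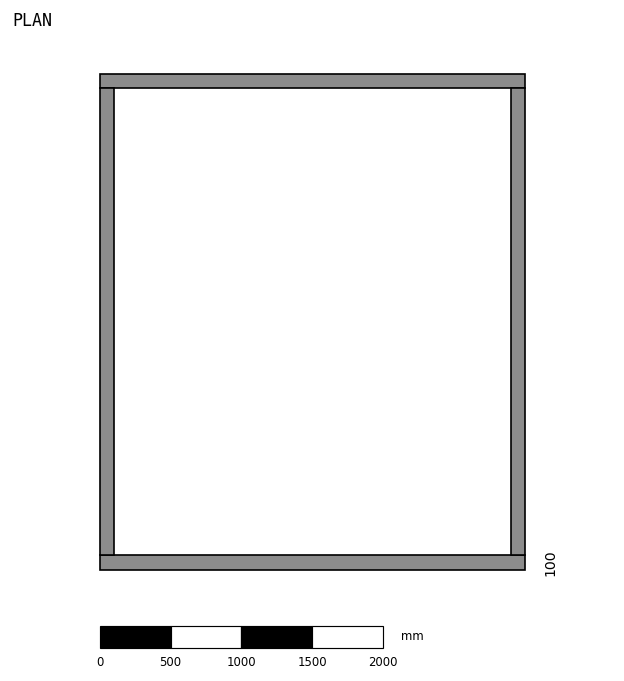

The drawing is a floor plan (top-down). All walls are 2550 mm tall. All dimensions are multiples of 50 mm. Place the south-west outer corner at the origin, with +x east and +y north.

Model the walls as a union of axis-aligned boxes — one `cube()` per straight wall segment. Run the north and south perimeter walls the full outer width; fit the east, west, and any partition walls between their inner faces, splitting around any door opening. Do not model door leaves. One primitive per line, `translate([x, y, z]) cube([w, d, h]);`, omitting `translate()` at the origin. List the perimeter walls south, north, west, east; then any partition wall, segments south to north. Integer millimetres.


cube([3000, 100, 2550]);
translate([0, 3400, 0]) cube([3000, 100, 2550]);
translate([0, 100, 0]) cube([100, 3300, 2550]);
translate([2900, 100, 0]) cube([100, 3300, 2550]);


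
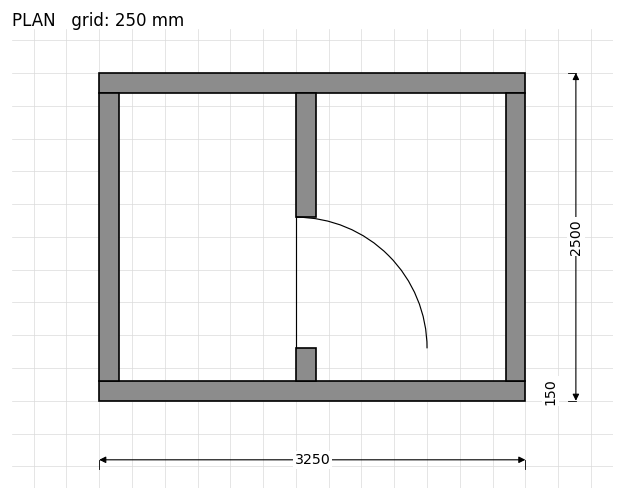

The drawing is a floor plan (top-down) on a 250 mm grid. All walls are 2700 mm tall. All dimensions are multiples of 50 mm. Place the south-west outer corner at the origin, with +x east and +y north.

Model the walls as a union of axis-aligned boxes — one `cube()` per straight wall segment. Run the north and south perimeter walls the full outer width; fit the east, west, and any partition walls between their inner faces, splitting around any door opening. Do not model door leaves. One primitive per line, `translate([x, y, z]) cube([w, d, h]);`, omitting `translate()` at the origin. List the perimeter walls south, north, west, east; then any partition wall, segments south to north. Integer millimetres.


cube([3250, 150, 2700]);
translate([0, 2350, 0]) cube([3250, 150, 2700]);
translate([0, 150, 0]) cube([150, 2200, 2700]);
translate([3100, 150, 0]) cube([150, 2200, 2700]);
translate([1500, 150, 0]) cube([150, 250, 2700]);
translate([1500, 1400, 0]) cube([150, 950, 2700]);


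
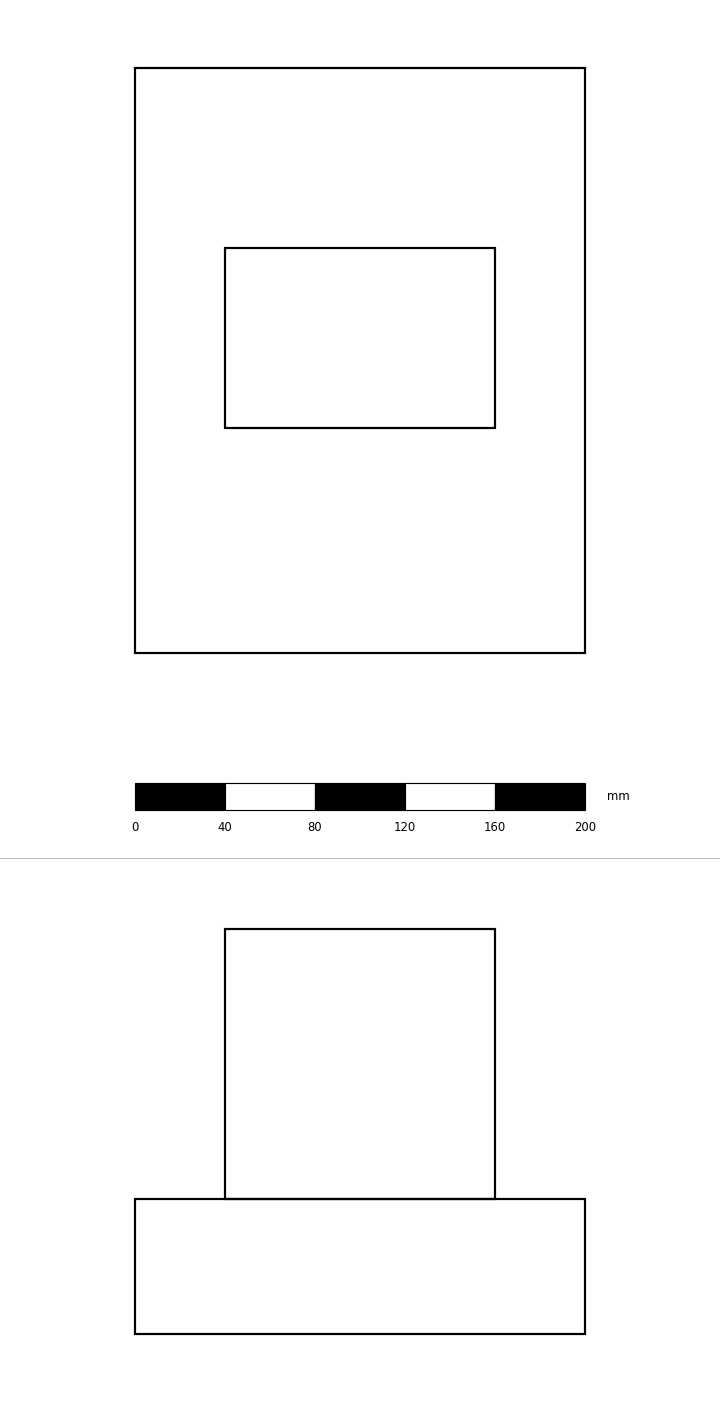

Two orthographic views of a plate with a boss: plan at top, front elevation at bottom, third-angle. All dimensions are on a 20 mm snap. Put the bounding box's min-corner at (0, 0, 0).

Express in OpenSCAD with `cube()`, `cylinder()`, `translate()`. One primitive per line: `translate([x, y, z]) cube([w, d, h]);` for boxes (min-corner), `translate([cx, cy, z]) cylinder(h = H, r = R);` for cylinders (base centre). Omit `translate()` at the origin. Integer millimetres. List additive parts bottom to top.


cube([200, 260, 60]);
translate([40, 100, 60]) cube([120, 80, 120]);


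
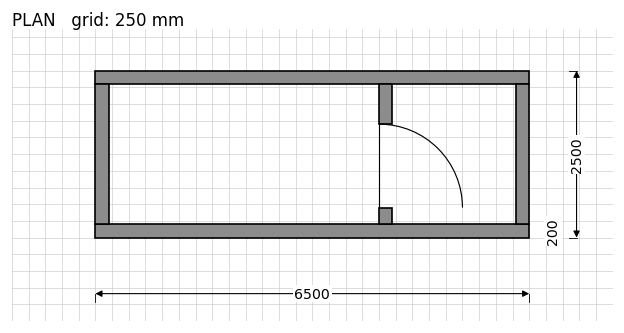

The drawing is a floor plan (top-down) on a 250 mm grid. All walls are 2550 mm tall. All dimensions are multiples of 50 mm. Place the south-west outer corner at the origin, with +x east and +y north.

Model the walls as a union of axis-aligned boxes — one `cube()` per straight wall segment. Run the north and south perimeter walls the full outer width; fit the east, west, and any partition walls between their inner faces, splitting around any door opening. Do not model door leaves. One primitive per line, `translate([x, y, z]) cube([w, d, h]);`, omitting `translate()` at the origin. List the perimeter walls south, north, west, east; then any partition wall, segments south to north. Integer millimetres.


cube([6500, 200, 2550]);
translate([0, 2300, 0]) cube([6500, 200, 2550]);
translate([0, 200, 0]) cube([200, 2100, 2550]);
translate([6300, 200, 0]) cube([200, 2100, 2550]);
translate([4250, 200, 0]) cube([200, 250, 2550]);
translate([4250, 1700, 0]) cube([200, 600, 2550]);


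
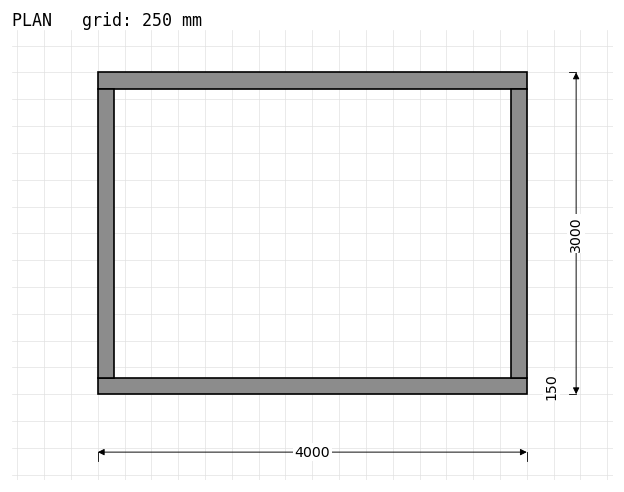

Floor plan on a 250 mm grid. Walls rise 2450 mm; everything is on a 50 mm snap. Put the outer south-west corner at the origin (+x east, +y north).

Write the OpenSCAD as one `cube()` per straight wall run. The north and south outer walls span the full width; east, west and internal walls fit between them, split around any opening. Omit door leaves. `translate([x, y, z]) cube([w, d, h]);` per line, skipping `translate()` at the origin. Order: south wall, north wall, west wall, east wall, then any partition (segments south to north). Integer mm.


cube([4000, 150, 2450]);
translate([0, 2850, 0]) cube([4000, 150, 2450]);
translate([0, 150, 0]) cube([150, 2700, 2450]);
translate([3850, 150, 0]) cube([150, 2700, 2450]);
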